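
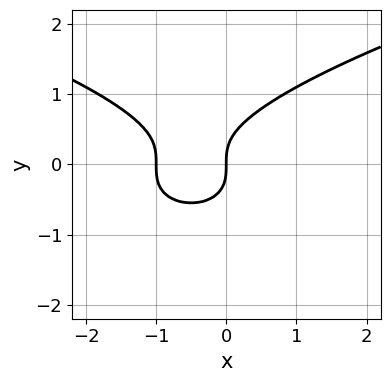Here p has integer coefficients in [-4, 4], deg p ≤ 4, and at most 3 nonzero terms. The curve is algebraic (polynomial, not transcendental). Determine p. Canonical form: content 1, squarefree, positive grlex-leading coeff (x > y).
3*y^3 - 2*x^2 - 2*x

Degree: a generic line meets the curve in up to 3 points, so deg p = 3.
Observable constraints: one y-axis crossing is at y = 0; among the integer gridlines, it crosses the x-axis at x ∈ {-1, 0}.
Putting this together gives p.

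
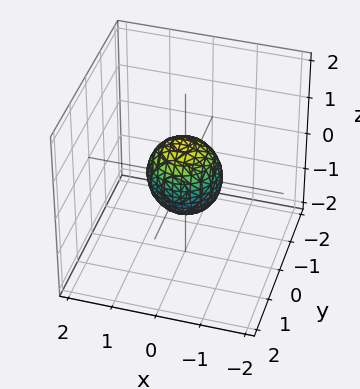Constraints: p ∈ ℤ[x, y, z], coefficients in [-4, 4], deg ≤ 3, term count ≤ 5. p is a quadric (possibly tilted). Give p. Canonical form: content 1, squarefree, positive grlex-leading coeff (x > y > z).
3*x^2 + 3*y^2 - y*z + 2*z^2 - 2

(a) deg p = 2. The shape is more complex than any degree-1 surface.
(b) Against the integer gridlines: among the integer gridlines, it crosses the z-axis at z ∈ {-1, 1}.
(c) These observations pin down the coefficients.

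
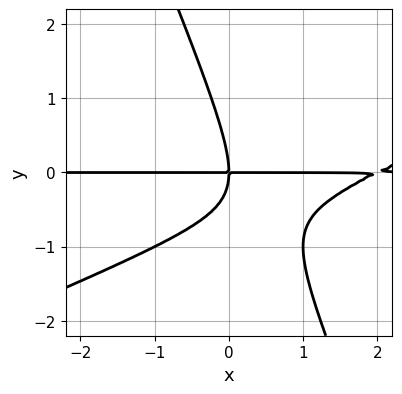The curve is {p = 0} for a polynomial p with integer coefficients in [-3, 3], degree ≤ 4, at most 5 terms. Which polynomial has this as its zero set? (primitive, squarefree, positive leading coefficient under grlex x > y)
First, degree: a generic line meets the curve in up to 3 points, so deg p = 3.
Then, from the axis intercepts and sections: one y-axis crossing is at y = 0; the visible x-axis segment lies entirely on the curve.
Finally, the integer polynomial consistent with all of this is the stated p.

x^2*y - 2*x*y^2 - y^3 - 2*x*y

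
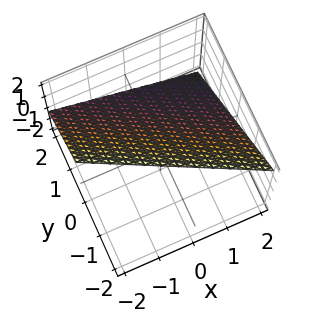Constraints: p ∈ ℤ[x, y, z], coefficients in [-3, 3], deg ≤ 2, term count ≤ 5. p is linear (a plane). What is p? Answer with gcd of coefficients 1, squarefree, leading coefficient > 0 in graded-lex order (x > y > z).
The degree is 1 — the surface is flat (a plane).
From the visible intercepts: it meets the x-axis at x = 2 (among the integer gridlines); it crosses the y-axis at the gridline y = 1; it crosses the z-axis at the gridline z = 1.
Matching integer coefficients to the picture gives p.

x + 2*y + 2*z - 2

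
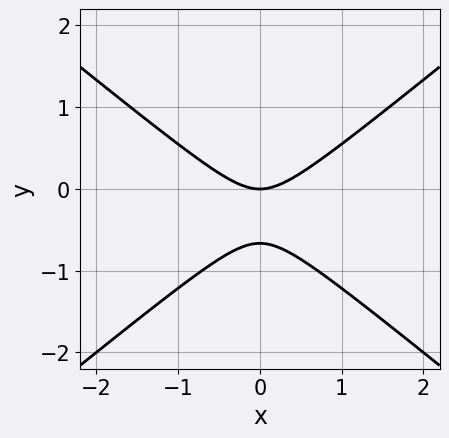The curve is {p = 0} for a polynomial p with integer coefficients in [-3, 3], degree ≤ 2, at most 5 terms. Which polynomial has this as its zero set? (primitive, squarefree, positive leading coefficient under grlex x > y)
(a) The degree is 2 — a generic line meets the curve in up to 2 points.
(b) Symmetries: the x ↦ −x reflection is a symmetry, so x appears only in even powers.
(c) Reading off the gridlines: one x-axis crossing is at x = 0; it meets the y-axis at y = 0 (among the integer gridlines).
(d) The integer polynomial consistent with all of this is the stated p.

2*x^2 - 3*y^2 - 2*y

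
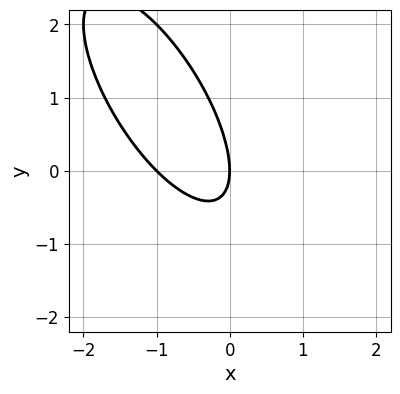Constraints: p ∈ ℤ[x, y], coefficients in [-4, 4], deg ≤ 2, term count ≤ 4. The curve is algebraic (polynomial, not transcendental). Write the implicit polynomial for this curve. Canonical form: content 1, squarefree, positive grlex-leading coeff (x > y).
First, the degree is 2 — the shape is more complex than any degree-1 curve.
Then, observable constraints: one y-axis crossing is at y = 0; the x-axis gridline crossings are at x ∈ {-1, 0}.
Finally, assembling these constraints gives the stated polynomial.

2*x^2 + 2*x*y + y^2 + 2*x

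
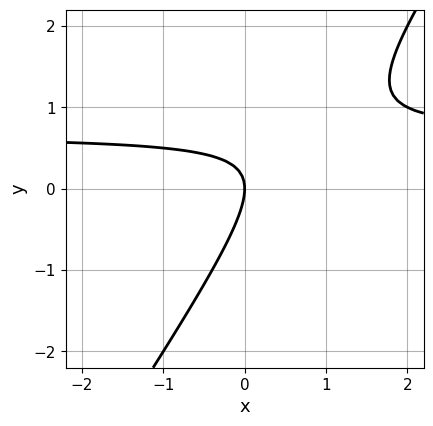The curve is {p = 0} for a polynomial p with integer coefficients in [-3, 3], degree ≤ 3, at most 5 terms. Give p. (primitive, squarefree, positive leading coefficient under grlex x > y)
Degree: no degree-1 curve has this shape, so deg p = 2.
Reading off the gridlines: it crosses the y-axis at the gridline y = 0; it meets the x-axis at x = 0 (among the integer gridlines).
These observations pin down the coefficients.

3*x*y - 2*y^2 - 2*x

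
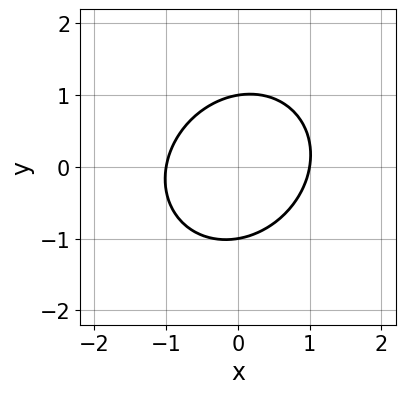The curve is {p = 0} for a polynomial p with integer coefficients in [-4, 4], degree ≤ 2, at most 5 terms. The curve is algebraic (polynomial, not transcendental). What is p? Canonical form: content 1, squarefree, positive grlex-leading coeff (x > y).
3*x^2 - x*y + 3*y^2 - 3

(a) The degree is 2 — no degree-1 curve has this shape.
(b) Reading off the gridlines: among the integer gridlines, it crosses the y-axis at y ∈ {-1, 1}; among the integer gridlines, it crosses the x-axis at x ∈ {-1, 1}.
(c) Matching integer coefficients to the picture gives p.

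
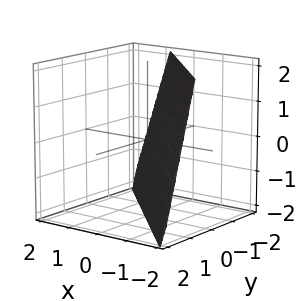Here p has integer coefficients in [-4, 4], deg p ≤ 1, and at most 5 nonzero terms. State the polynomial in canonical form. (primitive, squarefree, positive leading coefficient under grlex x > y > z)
3*x + 3*y + z + 2

1. The degree is 1 — every cross-section is a straight line — this is a plane.
2. From the axis intercepts and sections: it crosses the z-axis at the gridline z = -2.
3. Fitting integer coefficients to these (and the overall shape) gives p.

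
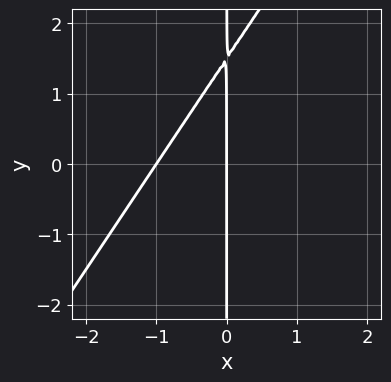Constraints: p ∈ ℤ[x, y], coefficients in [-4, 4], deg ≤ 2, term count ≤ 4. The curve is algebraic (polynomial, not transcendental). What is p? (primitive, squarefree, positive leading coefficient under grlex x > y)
3*x^2 - 2*x*y + 3*x

1. deg p = 2. No degree-1 curve has this shape.
2. Against the integer gridlines: among the integer gridlines, it crosses the x-axis at x ∈ {-1, 0}; every point of the y-axis in the box is on the curve.
3. Solving for integer coefficients yields p as stated.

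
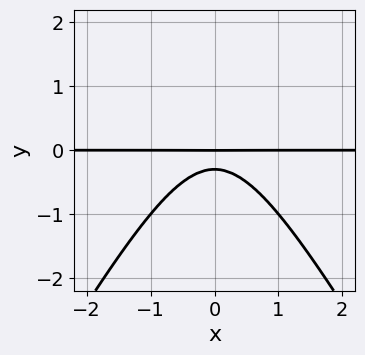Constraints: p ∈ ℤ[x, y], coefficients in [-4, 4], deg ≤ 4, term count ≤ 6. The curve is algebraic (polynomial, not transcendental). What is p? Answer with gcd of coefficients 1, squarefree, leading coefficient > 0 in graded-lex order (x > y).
3*x^2*y - y^3 + 3*y^2 + y

1. deg p = 3. A generic line meets the curve in up to 3 points.
2. Symmetries: mirror symmetry x ↦ −x ⇒ only even powers of x.
3. From the visible intercepts: it crosses the y-axis at the gridline y = 0; every point of the x-axis in the box is on the curve.
4. Together with the visible shape, these determine p as stated.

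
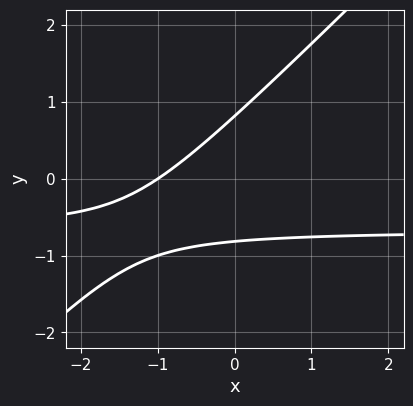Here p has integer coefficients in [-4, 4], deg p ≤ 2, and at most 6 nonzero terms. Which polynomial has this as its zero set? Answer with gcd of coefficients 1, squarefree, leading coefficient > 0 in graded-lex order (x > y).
(a) The degree is 2 — no degree-1 curve has this shape.
(b) Reading off the gridlines: one x-axis crossing is at x = -1.
(c) Assembling these constraints gives the stated polynomial.

3*x*y - 3*y^2 + 2*x + 2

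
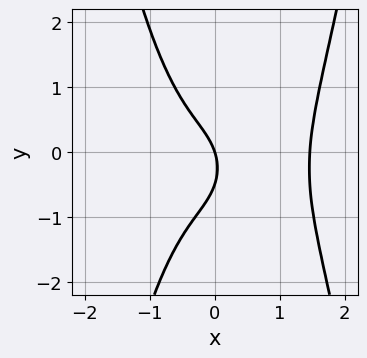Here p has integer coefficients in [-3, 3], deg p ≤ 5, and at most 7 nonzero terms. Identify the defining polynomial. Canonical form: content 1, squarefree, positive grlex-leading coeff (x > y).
The degree is 4 — a generic line meets the curve in up to 4 points.
Checking where it meets the axes: it meets the x-axis at x = 0 (among the integer gridlines); it crosses the y-axis at the gridline y = 0.
Assembling these constraints gives the stated polynomial.

3*x^4 - 3*x^3 - 2*y^2 - 3*x - y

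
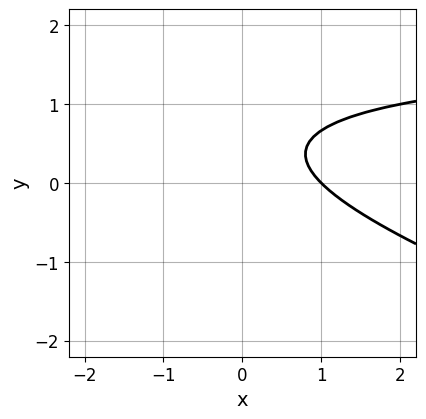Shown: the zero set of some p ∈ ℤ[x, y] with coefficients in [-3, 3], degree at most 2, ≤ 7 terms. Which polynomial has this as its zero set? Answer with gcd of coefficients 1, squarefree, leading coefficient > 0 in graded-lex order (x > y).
1. deg p = 2. No degree-1 curve has this shape.
2. Checking where it meets the axes: the curve avoids every integer y-axis point in the box; one x-axis crossing is at x = 1.
3. Putting this together gives p.

x*y + 3*y^2 - 2*x - 3*y + 2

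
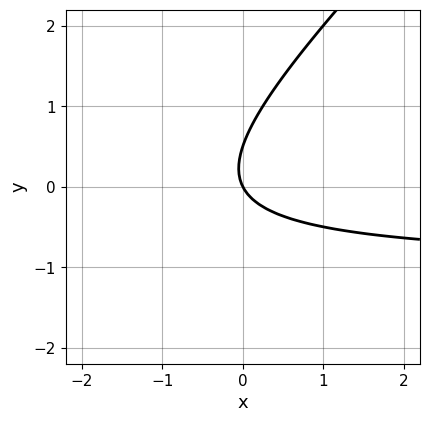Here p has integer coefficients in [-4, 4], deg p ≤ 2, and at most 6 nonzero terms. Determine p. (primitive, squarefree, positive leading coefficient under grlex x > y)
Degree: the shape is more complex than any degree-1 curve, so deg p = 2.
Checking where it meets the axes: one y-axis crossing is at y = 0; it crosses the x-axis at the gridline x = 0.
These observations pin down the coefficients.

2*x*y - 2*y^2 + 2*x + y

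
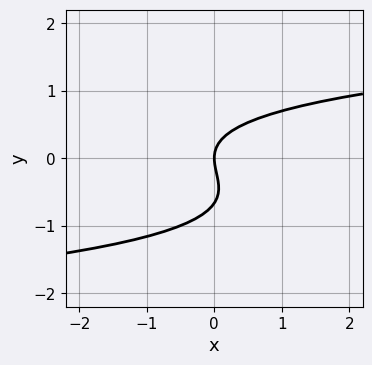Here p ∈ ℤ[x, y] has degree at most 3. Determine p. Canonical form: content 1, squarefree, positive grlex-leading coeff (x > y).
Degree: the shape is more complex than any degree-2 curve, so deg p = 3.
Against the integer gridlines: it meets the y-axis at y = 0 (among the integer gridlines); one x-axis crossing is at x = 0.
Assembling these constraints gives the stated polynomial.

3*y^3 + 2*y^2 - 2*x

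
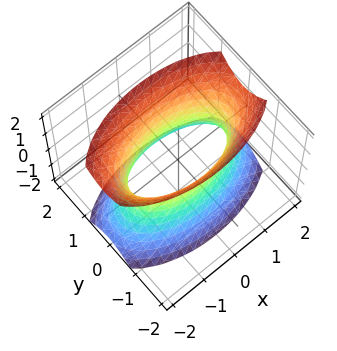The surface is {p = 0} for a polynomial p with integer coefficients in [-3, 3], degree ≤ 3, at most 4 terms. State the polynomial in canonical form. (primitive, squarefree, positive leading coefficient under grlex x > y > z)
x^2 + 3*y^2 - z^2 - 2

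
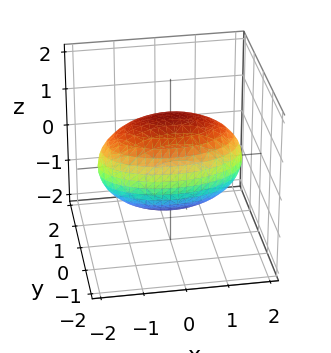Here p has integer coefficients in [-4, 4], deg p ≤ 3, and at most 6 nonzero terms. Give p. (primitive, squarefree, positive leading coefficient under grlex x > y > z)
First, degree: a closed, bounded, convex surface; a quadric, so deg p = 2.
Then, symmetries: it's symmetric under x → −x, forcing even powers of x; mirror symmetry z ↦ −z ⇒ only even powers of z; mirror symmetry y ↦ −y ⇒ only even powers of y.
Next, from the axis intercepts and sections: the y-axis gridline crossings are at y ∈ {-1, 1}.
Finally, fitting integer coefficients to these (and the overall shape) gives p.

x^2 + 3*y^2 + 2*z^2 - 3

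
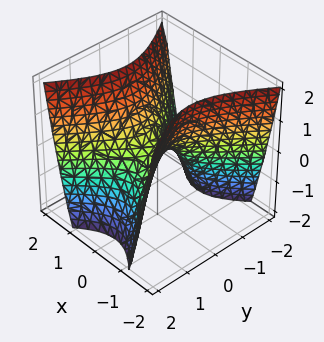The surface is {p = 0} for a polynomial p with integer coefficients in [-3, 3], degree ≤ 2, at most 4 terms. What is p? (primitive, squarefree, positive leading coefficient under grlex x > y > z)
3*x^2 - 2*y^2 - 2*z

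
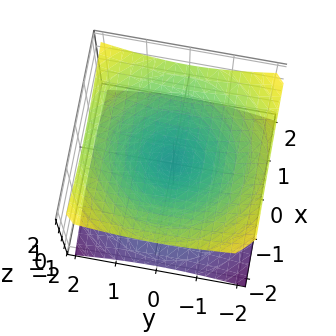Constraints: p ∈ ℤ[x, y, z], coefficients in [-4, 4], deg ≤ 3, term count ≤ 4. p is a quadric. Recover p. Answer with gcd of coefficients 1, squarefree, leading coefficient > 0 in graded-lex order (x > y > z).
x^2 + y^2 - 2*z^2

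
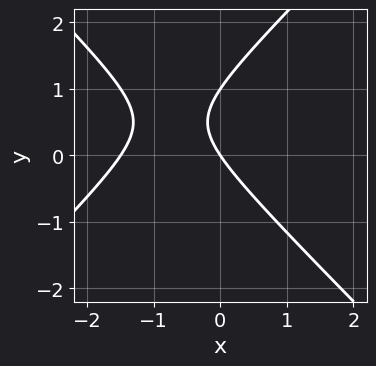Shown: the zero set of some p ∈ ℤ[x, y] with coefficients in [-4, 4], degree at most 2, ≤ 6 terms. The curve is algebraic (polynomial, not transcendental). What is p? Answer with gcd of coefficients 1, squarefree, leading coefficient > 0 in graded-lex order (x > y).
2*x^2 - 2*y^2 + 3*x + 2*y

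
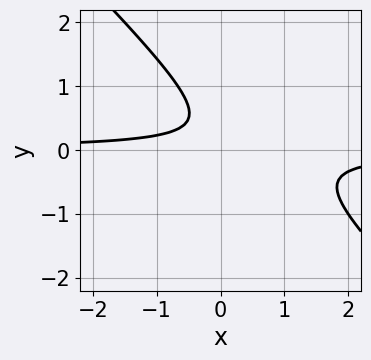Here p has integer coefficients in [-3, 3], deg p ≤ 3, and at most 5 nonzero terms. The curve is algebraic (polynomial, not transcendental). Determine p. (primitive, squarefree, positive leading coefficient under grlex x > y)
1. The degree is 2 — no degree-1 curve has this shape.
2. From the axis intercepts and sections: no y-intercept at any integer in the box; no x-intercept at any integer in the box.
3. Together with the visible shape, these determine p as stated.

3*x*y + 3*y^2 - 2*y + 1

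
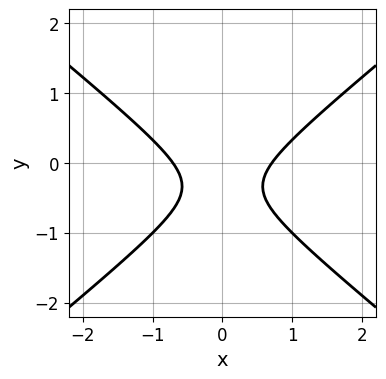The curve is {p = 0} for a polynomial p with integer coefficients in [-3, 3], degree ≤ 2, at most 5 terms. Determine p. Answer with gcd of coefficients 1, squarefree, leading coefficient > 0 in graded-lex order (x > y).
(a) deg p = 2. The shape is more complex than any degree-1 curve.
(b) Symmetries: it's symmetric under x → −x, forcing even powers of x.
(c) Against the integer gridlines: no y-intercept at any integer in the box.
(d) Fitting integer coefficients to these (and the overall shape) gives p.

2*x^2 - 3*y^2 - 2*y - 1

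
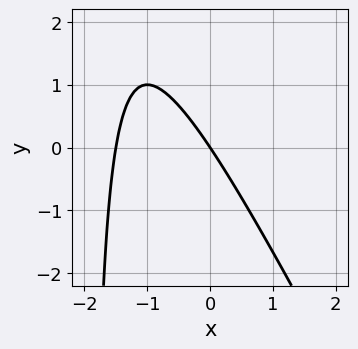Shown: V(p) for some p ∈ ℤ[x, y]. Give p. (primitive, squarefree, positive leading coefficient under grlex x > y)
2*x^2 + x*y + 3*x + 2*y

1. Degree: a generic line meets the curve in up to 2 points, so deg p = 2.
2. From the axis intercepts and sections: one y-axis crossing is at y = 0; it crosses the x-axis at the gridline x = 0.
3. Fitting integer coefficients to these (and the overall shape) gives p.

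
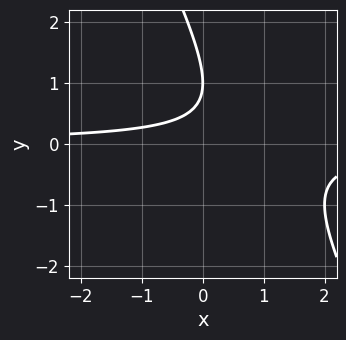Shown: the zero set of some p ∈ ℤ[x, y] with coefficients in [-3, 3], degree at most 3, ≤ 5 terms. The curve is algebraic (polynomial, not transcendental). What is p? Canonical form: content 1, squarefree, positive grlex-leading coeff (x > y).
2*x*y + y^2 - 2*y + 1

First, deg p = 2. A generic line meets the curve in up to 2 points.
Then, observable constraints: the curve avoids every integer x-axis point in the box; it meets the y-axis at y = 1 (among the integer gridlines).
Finally, assembling these constraints gives the stated polynomial.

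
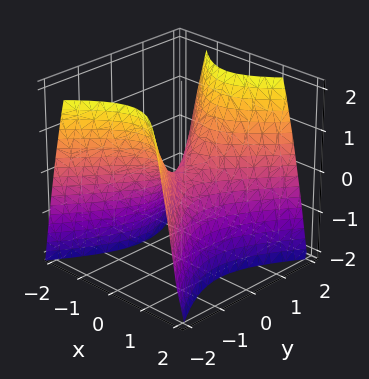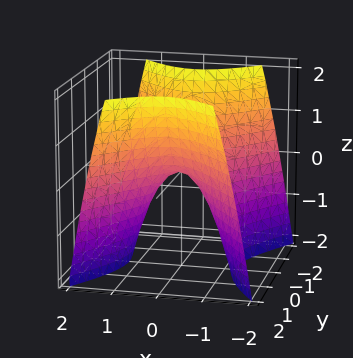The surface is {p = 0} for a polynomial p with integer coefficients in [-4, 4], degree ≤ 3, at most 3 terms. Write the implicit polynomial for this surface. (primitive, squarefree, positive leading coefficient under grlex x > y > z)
(a) Degree: a hyperbolic paraboloid; a quadric, so deg p = 2.
(b) Symmetries: it's symmetric under x → −x, forcing even powers of x; mirror symmetry y ↦ −y ⇒ only even powers of y.
(c) From the visible intercepts: it meets the y-axis at y = 0 (among the integer gridlines); one x-axis crossing is at x = 0; one z-axis crossing is at z = 0.
(d) Together with the visible shape, these determine p as stated.

3*x^2 - 2*y^2 + 2*z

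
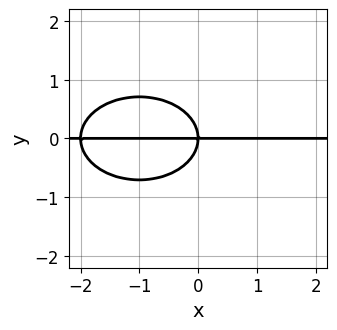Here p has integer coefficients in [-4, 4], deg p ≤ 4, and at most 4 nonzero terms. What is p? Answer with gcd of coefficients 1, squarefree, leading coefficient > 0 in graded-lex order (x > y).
x^2*y + 2*y^3 + 2*x*y

The degree is 3 — the shape is more complex than any degree-2 curve.
From the visible intercepts: it meets the y-axis at y = 0 (among the integer gridlines); every point of the x-axis in the box is on the curve.
These observations pin down the coefficients.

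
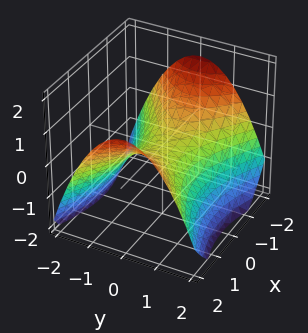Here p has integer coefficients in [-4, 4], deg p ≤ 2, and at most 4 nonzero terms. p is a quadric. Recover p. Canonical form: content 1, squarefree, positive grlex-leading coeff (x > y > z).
x^2 - 2*y^2 - 3*z

1. The degree is 2 — a saddle surface; a quadric.
2. Symmetries: it's symmetric under y → −y, forcing even powers of y; mirror symmetry x ↦ −x ⇒ only even powers of x.
3. From the axis intercepts and sections: one x-axis crossing is at x = 0; one z-axis crossing is at z = 0.
4. These observations pin down the coefficients.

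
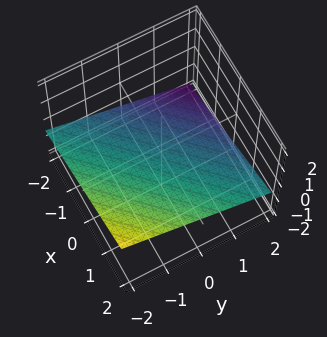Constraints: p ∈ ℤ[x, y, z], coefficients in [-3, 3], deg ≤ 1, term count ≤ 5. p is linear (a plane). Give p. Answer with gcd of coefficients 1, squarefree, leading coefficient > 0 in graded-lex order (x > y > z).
x - y - 3*z - 2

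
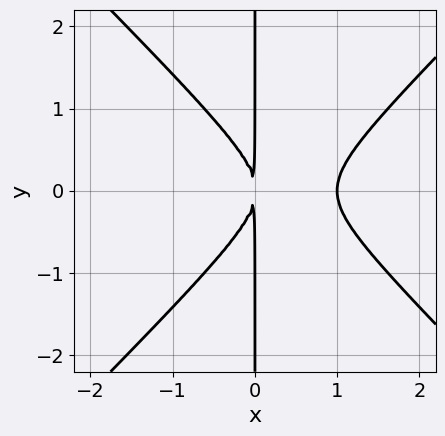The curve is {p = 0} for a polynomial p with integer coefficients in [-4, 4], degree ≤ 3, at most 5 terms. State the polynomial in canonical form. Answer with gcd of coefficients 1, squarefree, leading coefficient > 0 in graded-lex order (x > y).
x^3 - x*y^2 - x^2

Degree: a generic line meets the curve in up to 3 points, so deg p = 3.
Symmetries: the y ↦ −y reflection is a symmetry, so y appears only in even powers.
From the visible intercepts: one x-axis crossing is at x = 1; every point of the y-axis in the box is on the curve.
Fitting integer coefficients to these (and the overall shape) gives p.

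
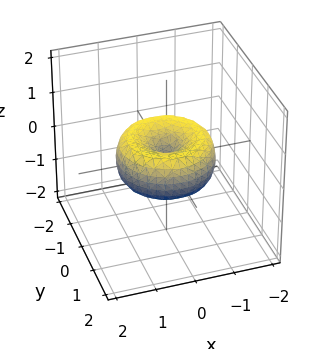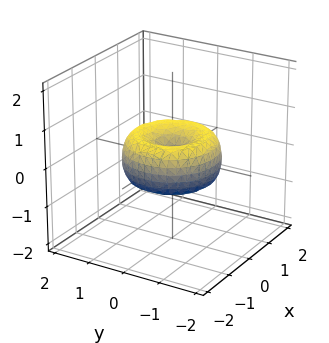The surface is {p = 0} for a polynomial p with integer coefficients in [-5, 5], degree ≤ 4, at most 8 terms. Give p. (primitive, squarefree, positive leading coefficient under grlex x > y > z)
2*x^4 + 4*x^2*y^2 + 2*y^4 - 3*x^2 - 3*y^2 + 3*z^2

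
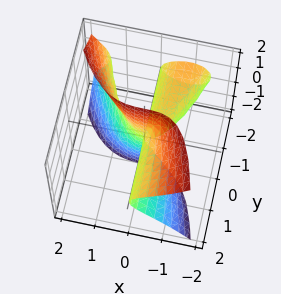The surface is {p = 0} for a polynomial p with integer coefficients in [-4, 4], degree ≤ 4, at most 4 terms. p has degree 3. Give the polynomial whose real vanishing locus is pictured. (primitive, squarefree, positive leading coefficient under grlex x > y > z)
First, there are 2 components.
Next, deg p = 3.
Then, checking where it meets the axes: the visible y-axis segment lies entirely on the surface; one x-axis crossing is at x = 0; the visible z-axis segment lies entirely on the surface.
Finally, solving for integer coefficients yields p as stated.

x^3 + y*z^2 + x*y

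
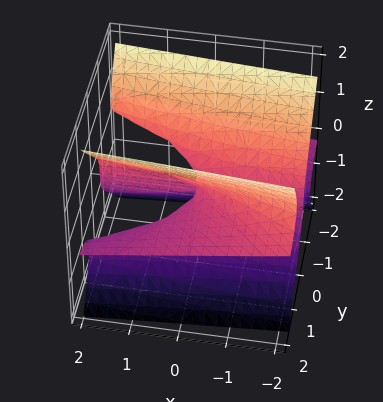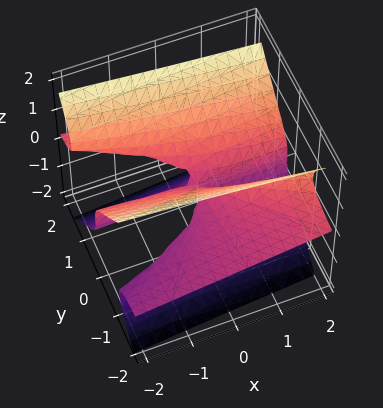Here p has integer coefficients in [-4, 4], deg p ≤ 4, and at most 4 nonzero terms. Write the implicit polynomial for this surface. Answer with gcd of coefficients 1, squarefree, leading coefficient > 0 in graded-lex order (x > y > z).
The degree is 3 — the shape is more complex than any degree-2 surface.
Reading off the gridlines: the visible y-axis segment lies entirely on the surface; the visible x-axis segment lies entirely on the surface; it meets the z-axis at z = 0 (among the integer gridlines).
Together with the visible shape, these determine p as stated.

3*y^2*z - 2*z^3 + x*y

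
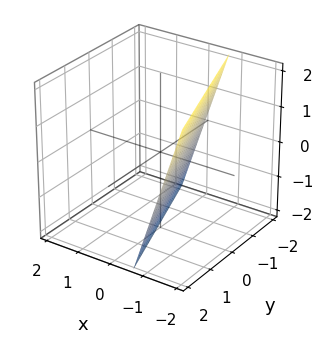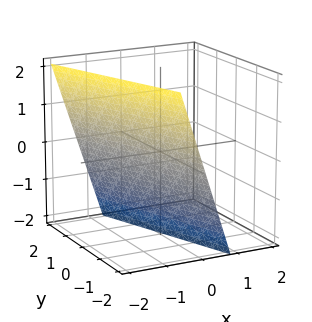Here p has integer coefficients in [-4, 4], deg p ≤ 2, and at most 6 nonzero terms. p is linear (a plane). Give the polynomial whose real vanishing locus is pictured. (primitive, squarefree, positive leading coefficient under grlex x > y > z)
(a) Degree: the surface is flat (a plane), so deg p = 1.
(b) Checking where it meets the axes: it crosses the y-axis at the gridline y = -2; it crosses the z-axis at the gridline z = -2.
(c) Assembling these constraints gives the stated polynomial.

3*x + y + z + 2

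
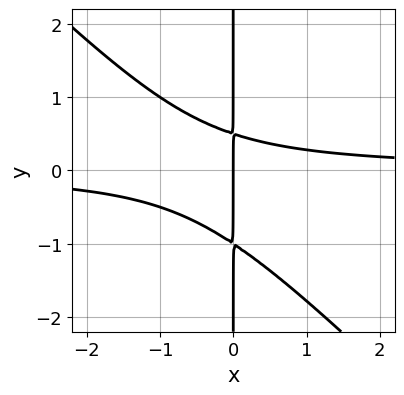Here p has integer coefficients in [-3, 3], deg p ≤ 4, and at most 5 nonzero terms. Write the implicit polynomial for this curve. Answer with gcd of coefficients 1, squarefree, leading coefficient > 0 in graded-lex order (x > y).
2*x^2*y + 2*x*y^2 + x*y - x

First, degree: no degree-2 curve has this shape, so deg p = 3.
Next, against the integer gridlines: the visible y-axis segment lies entirely on the curve; one x-axis crossing is at x = 0.
Finally, putting this together gives p.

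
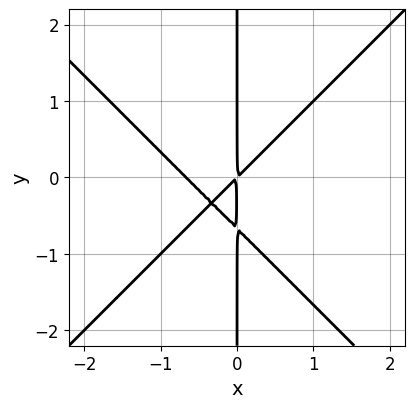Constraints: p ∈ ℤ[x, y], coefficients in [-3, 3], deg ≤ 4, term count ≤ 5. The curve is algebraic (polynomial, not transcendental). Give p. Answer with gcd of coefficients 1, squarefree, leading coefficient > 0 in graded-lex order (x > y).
First, the degree is 3 — the shape is more complex than any degree-2 curve.
Next, from the axis intercepts and sections: the visible y-axis segment lies entirely on the curve.
Finally, solving for integer coefficients yields p as stated.

3*x^3 - 3*x*y^2 + 2*x^2 - 2*x*y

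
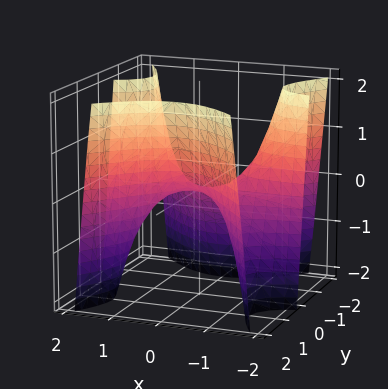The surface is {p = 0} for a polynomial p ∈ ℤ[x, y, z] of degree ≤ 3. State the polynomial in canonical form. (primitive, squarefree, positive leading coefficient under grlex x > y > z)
3*x^2*y - 2*y^3 + 2*z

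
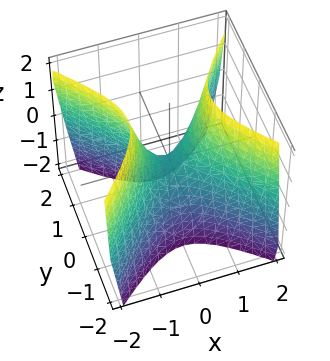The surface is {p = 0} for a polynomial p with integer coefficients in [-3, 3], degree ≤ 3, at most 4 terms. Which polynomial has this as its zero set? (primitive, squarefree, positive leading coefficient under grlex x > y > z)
2*x^2 - 2*y^2 - z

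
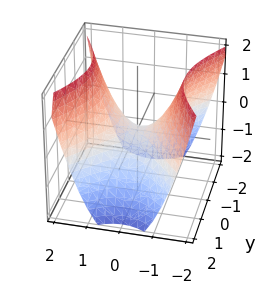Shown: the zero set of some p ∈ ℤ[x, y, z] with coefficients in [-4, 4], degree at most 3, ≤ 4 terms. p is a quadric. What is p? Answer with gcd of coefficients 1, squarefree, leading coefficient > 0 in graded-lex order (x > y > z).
(a) deg p = 2. A hyperbolic paraboloid; a quadric.
(b) Symmetries: mirror symmetry x ↦ −x ⇒ only even powers of x; it's symmetric under y → −y, forcing even powers of y.
(c) Checking where it meets the axes: one x-axis crossing is at x = 0; it meets the y-axis at y = 0 (among the integer gridlines); one z-axis crossing is at z = 0.
(d) The integer polynomial consistent with all of this is the stated p.

3*x^2 - 2*y^2 - 3*z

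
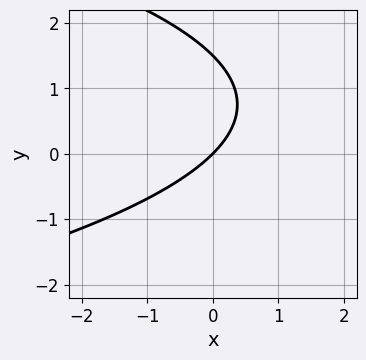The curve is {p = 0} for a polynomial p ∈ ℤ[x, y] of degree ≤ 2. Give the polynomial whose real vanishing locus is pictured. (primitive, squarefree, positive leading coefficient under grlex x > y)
2*y^2 + 3*x - 3*y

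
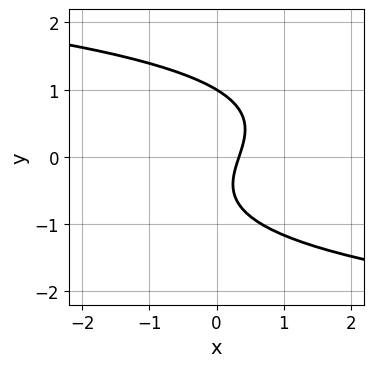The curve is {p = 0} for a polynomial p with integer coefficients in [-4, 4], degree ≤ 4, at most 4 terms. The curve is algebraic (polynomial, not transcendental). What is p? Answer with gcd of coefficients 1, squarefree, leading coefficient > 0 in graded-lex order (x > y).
deg p = 3.
Checking where it meets the axes: one y-axis crossing is at y = 1.
Putting this together gives p.

2*y^3 + 3*x - y - 1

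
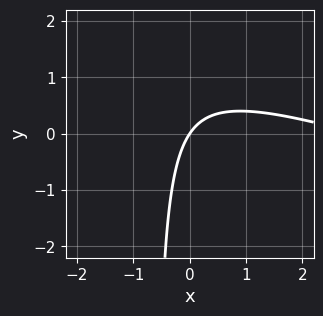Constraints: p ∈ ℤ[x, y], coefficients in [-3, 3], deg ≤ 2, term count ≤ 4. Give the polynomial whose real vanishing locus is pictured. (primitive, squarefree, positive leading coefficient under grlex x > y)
First, deg p = 2. A generic line meets the curve in up to 2 points.
Then, observable constraints: one y-axis crossing is at y = 0; it crosses the x-axis at the gridline x = 0.
Finally, together with the visible shape, these determine p as stated.

x^2 + 3*x*y - 3*x + 2*y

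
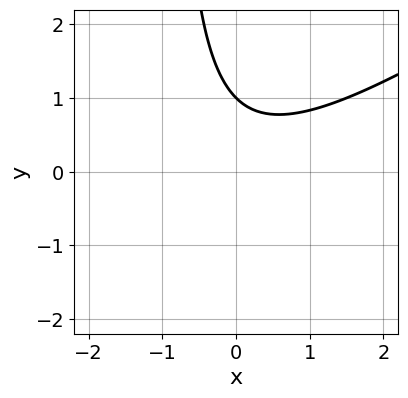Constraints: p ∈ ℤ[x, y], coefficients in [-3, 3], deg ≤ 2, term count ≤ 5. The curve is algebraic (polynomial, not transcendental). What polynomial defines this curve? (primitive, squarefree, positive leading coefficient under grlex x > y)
2*x^2 - 3*x*y - 3*y + 3

First, deg p = 2.
Then, against the integer gridlines: one y-axis crossing is at y = 1; the curve avoids every integer x-axis point in the box.
Finally, matching integer coefficients to the picture gives p.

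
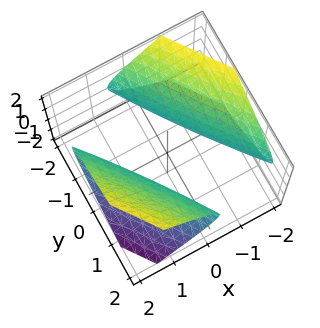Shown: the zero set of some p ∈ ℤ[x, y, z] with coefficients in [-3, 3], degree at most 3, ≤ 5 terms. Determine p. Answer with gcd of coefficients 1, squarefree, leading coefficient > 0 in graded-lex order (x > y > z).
2*x^2 + 3*x*y + y^2 - 3*z^2 - 2

First, there are 2 components.
Next, deg p = 2.
Next, from the visible intercepts: the x-axis gridline crossings are at x ∈ {-1, 1}; it misses every integer gridline on the z-axis.
Finally, matching integer coefficients to the picture gives p.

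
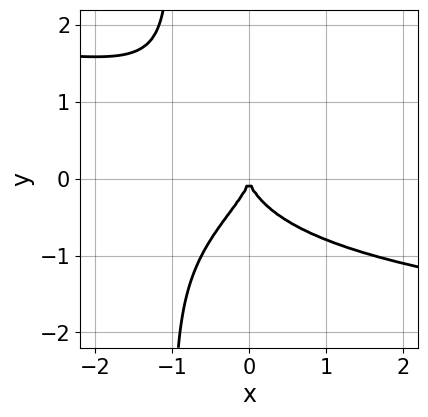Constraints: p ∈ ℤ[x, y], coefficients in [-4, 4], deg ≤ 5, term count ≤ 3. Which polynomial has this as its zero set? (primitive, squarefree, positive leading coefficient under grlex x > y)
x*y^3 + y^3 + x^2

(a) deg p = 4. The shape is more complex than any degree-3 curve.
(b) Observable constraints: it meets the x-axis at x = 0 (among the integer gridlines); one y-axis crossing is at y = 0.
(c) Solving for integer coefficients yields p as stated.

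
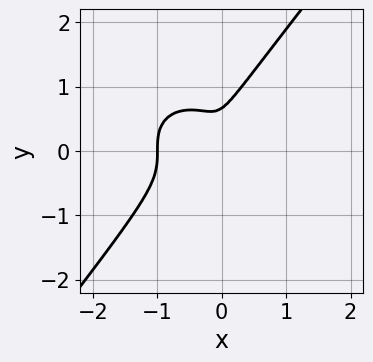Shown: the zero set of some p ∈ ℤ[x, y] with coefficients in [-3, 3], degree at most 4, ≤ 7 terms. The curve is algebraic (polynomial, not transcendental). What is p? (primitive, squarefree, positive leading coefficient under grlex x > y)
3*x^3 + 2*x*y^2 - 3*y^3 + 3*x^2 + 2*y^2

First, deg p = 3. A generic line meets the curve in up to 3 points.
Then, against the integer gridlines: it crosses the x-axis at the gridline x = -1.
Finally, matching integer coefficients to the picture gives p.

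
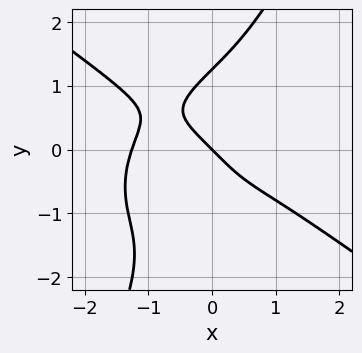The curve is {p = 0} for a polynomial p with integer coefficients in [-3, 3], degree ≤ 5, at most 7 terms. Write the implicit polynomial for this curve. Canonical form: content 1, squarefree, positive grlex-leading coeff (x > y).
First, degree: the shape is more complex than any degree-3 curve, so deg p = 4.
Then, against the integer gridlines: it meets the y-axis at y = 0 (among the integer gridlines); it crosses the x-axis at the gridline x = 0.
Finally, fitting integer coefficients to these (and the overall shape) gives p.

x^4 + 2*x*y^3 - y^4 + 2*x + 2*y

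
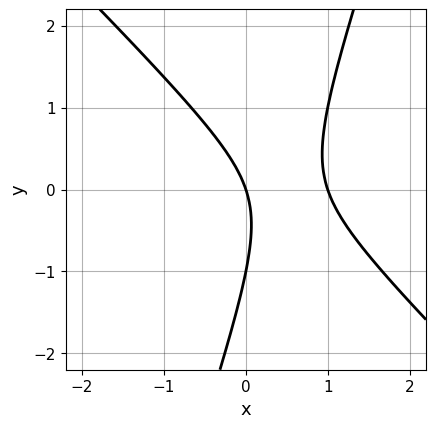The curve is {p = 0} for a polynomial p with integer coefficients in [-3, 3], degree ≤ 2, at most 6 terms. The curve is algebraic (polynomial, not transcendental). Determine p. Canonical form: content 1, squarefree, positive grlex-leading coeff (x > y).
1. deg p = 2.
2. From the axis intercepts and sections: among the integer gridlines, it crosses the x-axis at x ∈ {0, 1}; the y-axis gridline crossings are at y ∈ {-1, 0}.
3. Together with the visible shape, these determine p as stated.

3*x^2 + 2*x*y - y^2 - 3*x - y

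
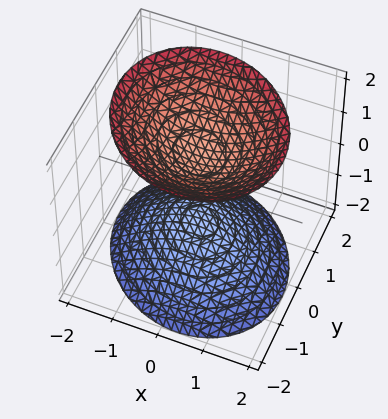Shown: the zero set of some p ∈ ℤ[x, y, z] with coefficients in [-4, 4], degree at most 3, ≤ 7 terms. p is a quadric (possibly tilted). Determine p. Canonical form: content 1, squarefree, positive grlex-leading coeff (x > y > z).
There are 2 components.
deg p = 2.
Checking where it meets the axes: the surface avoids every integer y-axis point in the box; no x-intercept at any integer in the box; among the integer gridlines, it crosses the z-axis at z ∈ {-1, 1}.
These observations pin down the coefficients.

3*x^2 + x*y + 3*y^2 - 3*z^2 + 3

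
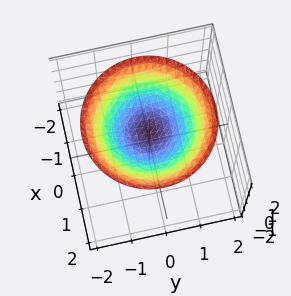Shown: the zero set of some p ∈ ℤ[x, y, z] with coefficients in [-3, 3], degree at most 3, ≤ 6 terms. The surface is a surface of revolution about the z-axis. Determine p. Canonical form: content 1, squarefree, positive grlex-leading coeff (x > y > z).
First, deg p = 2. A generic line meets the surface in up to 2 points.
Then, symmetries: every cross-section ⟂ z is a circle, so x, y appear only via x² + y².
Then, from the axis intercepts and sections: a circular section at z = 2 has radius between 1 and 2; no y-intercept at any integer in the box; no x-intercept at any integer in the box.
Finally, these observations pin down the coefficients. Check: (0, 0, 1) on the z-axis lies on the surface, and p(0, 0, 1) = 0. ✓

x^2 + y^2 - 3*z + 3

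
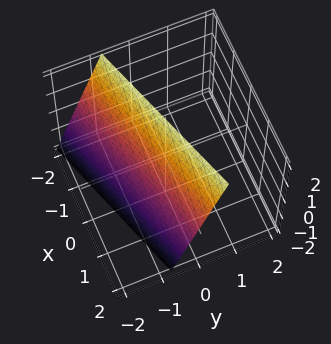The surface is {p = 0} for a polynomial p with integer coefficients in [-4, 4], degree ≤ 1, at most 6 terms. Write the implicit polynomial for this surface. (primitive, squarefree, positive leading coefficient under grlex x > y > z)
x - 3*y + z - 2

1. The degree is 1 — the surface is flat (a plane).
2. Against the integer gridlines: it crosses the x-axis at the gridline x = 2; one z-axis crossing is at z = 2.
3. Solving for integer coefficients yields p as stated.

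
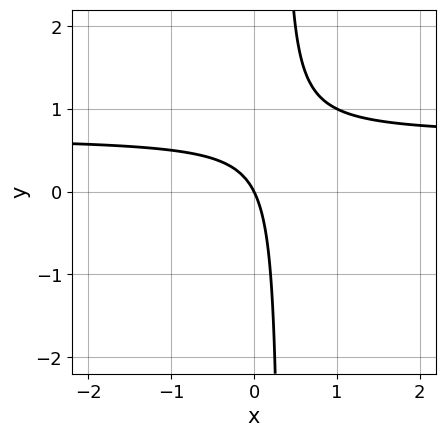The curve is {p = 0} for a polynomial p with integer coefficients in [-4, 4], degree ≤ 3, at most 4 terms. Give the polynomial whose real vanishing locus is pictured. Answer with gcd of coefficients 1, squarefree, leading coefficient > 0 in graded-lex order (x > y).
3*x*y - 2*x - y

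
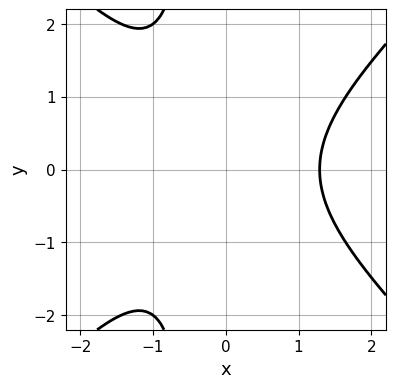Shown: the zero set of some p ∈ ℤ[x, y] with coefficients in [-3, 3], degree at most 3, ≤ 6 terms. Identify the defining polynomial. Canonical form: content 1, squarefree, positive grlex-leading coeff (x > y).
2*x^3 - 2*x*y^2 - y^2 - x - 3

Degree: a generic line meets the curve in up to 3 points, so deg p = 3.
Symmetries: it's symmetric under y → −y, forcing even powers of y.
Reading off the gridlines: no y-intercept at any integer in the box.
Assembling these constraints gives the stated polynomial.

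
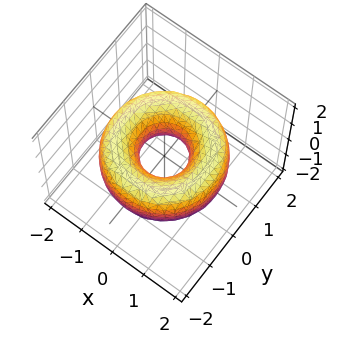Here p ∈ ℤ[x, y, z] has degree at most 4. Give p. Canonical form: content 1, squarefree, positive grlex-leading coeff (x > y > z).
x^4 + 2*x^2*y^2 + y^4 - 3*x^2 - 3*y^2 + 2*z^2 + 1

First, the degree is 4 — no degree-3 surface has this shape.
Next, symmetries: the surface is invariant under rotation about z: p = q(x² + y², z).
Next, from the axis intercepts and sections: a circular section at z = 0 has radius between 0 and 1; no z-intercept at any integer in the box.
Finally, these observations pin down the coefficients.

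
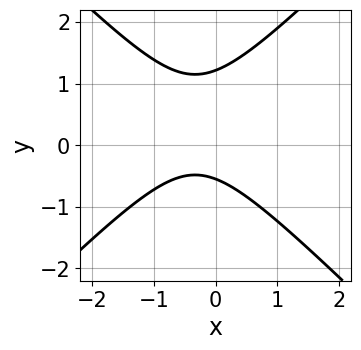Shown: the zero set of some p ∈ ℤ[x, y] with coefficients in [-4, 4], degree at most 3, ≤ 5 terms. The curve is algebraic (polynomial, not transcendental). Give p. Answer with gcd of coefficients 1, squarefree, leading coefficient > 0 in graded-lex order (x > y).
3*x^2 - 3*y^2 + 2*x + 2*y + 2

(a) Degree: a generic line meets the curve in up to 2 points, so deg p = 2.
(b) Observable constraints: no x-intercept at any integer in the box.
(c) Putting this together gives p.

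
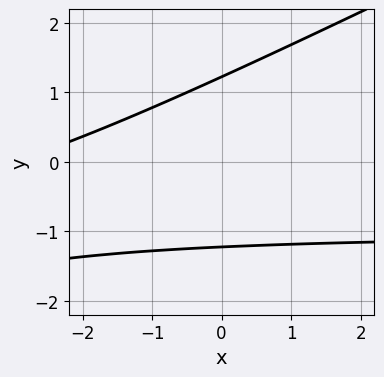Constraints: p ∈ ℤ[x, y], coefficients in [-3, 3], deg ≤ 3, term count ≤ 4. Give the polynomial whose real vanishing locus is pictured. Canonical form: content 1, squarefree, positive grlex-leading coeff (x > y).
deg p = 2. A generic line meets the curve in up to 2 points.
Checking where it meets the axes: no x-intercept at any integer in the box.
Assembling these constraints gives the stated polynomial.

x*y - 2*y^2 + x + 3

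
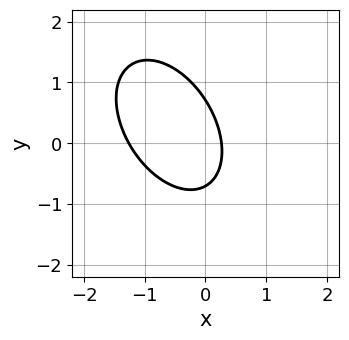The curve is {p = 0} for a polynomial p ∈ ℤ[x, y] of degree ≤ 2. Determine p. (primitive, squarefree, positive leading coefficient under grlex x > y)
3*x^2 + 2*x*y + 2*y^2 + 3*x - 1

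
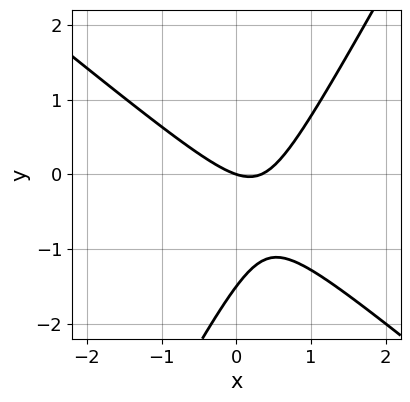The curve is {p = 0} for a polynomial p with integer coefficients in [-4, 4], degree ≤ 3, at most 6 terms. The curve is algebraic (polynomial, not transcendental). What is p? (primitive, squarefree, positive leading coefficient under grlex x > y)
3*x^2 + 2*x*y - 2*y^2 - x - 3*y

First, deg p = 2.
Next, against the integer gridlines: it crosses the y-axis at the gridline y = 0; it crosses the x-axis at the gridline x = 0.
Finally, putting this together gives p.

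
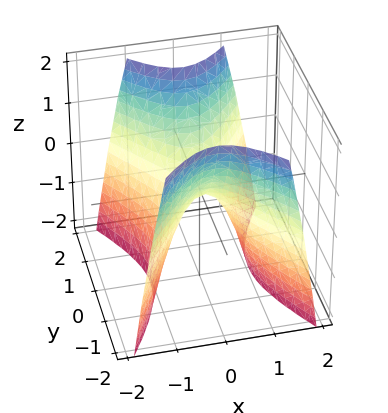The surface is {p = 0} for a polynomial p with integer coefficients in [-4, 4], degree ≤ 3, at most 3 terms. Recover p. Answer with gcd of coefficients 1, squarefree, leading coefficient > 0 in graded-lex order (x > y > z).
1. Degree: a saddle surface; a quadric, so deg p = 2.
2. Symmetries: it's symmetric under x → −x, forcing even powers of x; it's symmetric under y → −y, forcing even powers of y.
3. From the visible intercepts: one y-axis crossing is at y = 0; it crosses the x-axis at the gridline x = 0; it crosses the z-axis at the gridline z = 0.
4. Assembling these constraints gives the stated polynomial.

2*x^2 - y^2 + z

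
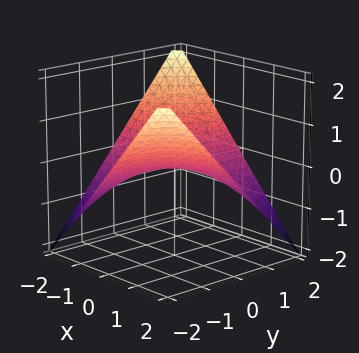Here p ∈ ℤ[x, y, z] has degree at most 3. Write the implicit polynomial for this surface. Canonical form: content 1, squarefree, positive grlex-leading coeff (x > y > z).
x*y + 2*z

1. deg p = 2. A hyperbolic paraboloid; a quadric.
2. Against the integer gridlines: the visible x-axis segment lies entirely on the surface; it meets the z-axis at z = 0 (among the integer gridlines).
3. Putting this together gives p. Check: (0, -1, 0) on the y-axis lies on the surface, and p(0, -1, 0) = 0. ✓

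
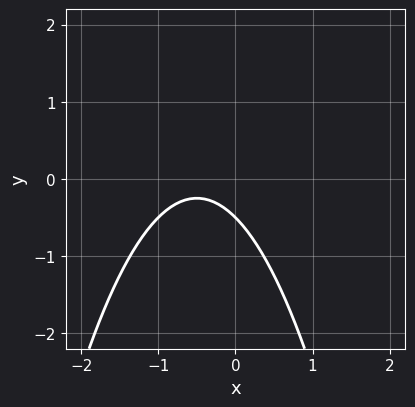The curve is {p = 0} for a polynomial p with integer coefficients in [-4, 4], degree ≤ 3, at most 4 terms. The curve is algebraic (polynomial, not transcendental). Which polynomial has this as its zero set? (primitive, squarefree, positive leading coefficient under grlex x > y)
2*x^2 + 2*x + 2*y + 1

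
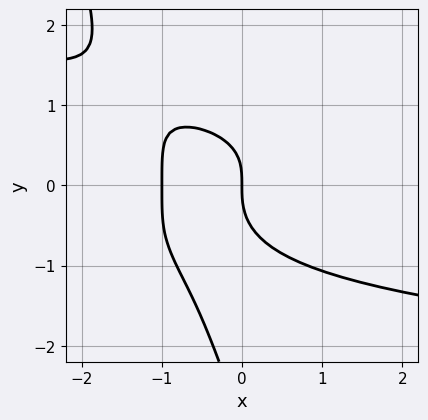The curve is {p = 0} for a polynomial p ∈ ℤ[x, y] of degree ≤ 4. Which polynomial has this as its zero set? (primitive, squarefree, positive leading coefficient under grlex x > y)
1. Degree: the shape is more complex than any degree-3 curve, so deg p = 4.
2. From the axis intercepts and sections: among the integer gridlines, it crosses the x-axis at x ∈ {-1, 0}; it meets the y-axis at y = 0 (among the integer gridlines).
3. Together with the visible shape, these determine p as stated.

3*x*y^3 + y^4 + 3*y^3 + 3*x^2 + 3*x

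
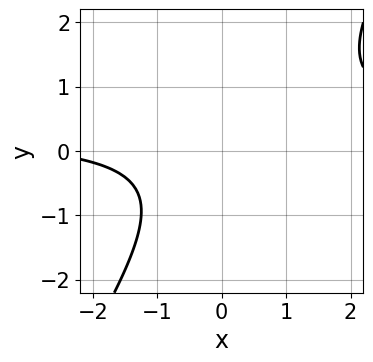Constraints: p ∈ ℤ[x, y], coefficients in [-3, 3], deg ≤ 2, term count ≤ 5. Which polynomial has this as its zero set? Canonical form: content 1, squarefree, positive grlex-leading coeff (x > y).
1. deg p = 2. A generic line meets the curve in up to 2 points.
2. From the axis intercepts and sections: no x-intercept at any integer in the box; it misses every integer gridline on the y-axis.
3. The integer polynomial consistent with all of this is the stated p.

3*x*y - 2*y^2 - x - 3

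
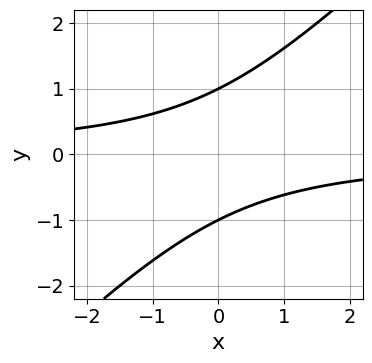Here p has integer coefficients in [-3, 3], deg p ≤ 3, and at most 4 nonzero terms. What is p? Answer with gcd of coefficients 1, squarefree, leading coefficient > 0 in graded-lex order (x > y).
x*y - y^2 + 1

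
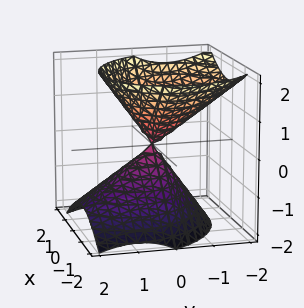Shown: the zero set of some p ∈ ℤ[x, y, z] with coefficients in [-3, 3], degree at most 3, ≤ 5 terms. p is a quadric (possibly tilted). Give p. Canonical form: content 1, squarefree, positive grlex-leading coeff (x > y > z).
3*x^2 + x*y + 3*y^2 + 2*y*z - 3*z^2

1. I count 2 distinct pieces. Treating them together as one polynomial.
2. Degree: the shape is more complex than any degree-1 surface, so deg p = 2.
3. From the axis intercepts and sections: one z-axis crossing is at z = 0; it crosses the y-axis at the gridline y = 0; it crosses the x-axis at the gridline x = 0.
4. The integer polynomial consistent with all of this is the stated p.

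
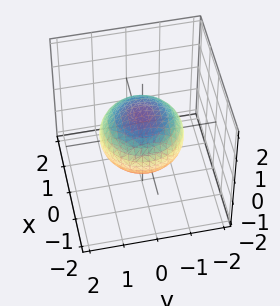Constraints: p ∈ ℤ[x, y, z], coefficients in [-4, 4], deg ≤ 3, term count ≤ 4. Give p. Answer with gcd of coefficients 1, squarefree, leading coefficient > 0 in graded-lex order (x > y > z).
2*x^2 + 2*y^2 + 3*z^2 - 3

(a) Degree: bounded and convex; a quadric, so deg p = 2.
(b) Symmetries: mirror symmetry z ↦ −z ⇒ only even powers of z; every cross-section ⟂ z is a circle, so x, y appear only via x² + y².
(c) Reading off the gridlines: the z-axis gridline crossings are at z ∈ {-1, 1}; a circular section at z = 0 has radius between 1 and 2.
(d) These observations pin down the coefficients.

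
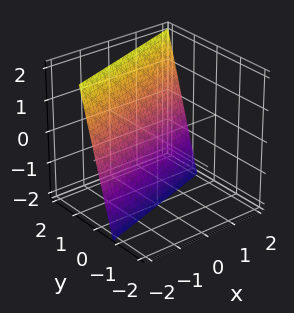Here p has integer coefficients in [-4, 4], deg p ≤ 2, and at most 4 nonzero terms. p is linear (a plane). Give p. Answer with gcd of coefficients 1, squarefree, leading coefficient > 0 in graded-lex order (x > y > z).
Degree: every cross-section is a straight line — this is a plane, so deg p = 1.
Against the integer gridlines: it crosses the x-axis at the gridline x = -2; it crosses the z-axis at the gridline z = -2.
Assembling these constraints gives the stated polynomial.

x - 3*y + z + 2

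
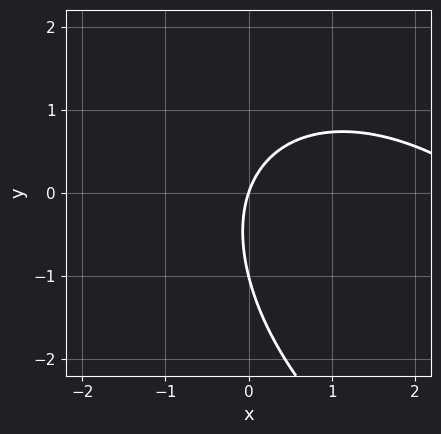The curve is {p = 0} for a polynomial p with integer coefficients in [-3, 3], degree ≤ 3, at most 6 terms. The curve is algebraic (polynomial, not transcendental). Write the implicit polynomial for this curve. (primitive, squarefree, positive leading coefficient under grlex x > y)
x^2 + x*y + y^2 - 3*x + y

deg p = 2. The shape is more complex than any degree-1 curve.
Checking where it meets the axes: among the integer gridlines, it crosses the y-axis at y ∈ {-1, 0}; one x-axis crossing is at x = 0.
Assembling these constraints gives the stated polynomial.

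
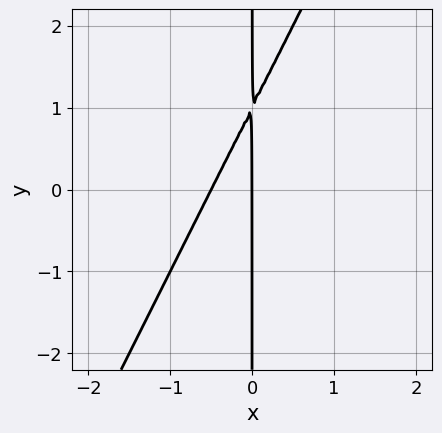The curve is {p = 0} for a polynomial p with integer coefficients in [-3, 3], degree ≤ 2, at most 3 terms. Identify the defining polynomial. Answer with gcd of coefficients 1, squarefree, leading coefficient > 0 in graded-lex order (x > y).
1. deg p = 2. A generic line meets the curve in up to 2 points.
2. Observable constraints: it meets the x-axis at x = 0 (among the integer gridlines); the visible y-axis segment lies entirely on the curve.
3. Assembling these constraints gives the stated polynomial.

2*x^2 - x*y + x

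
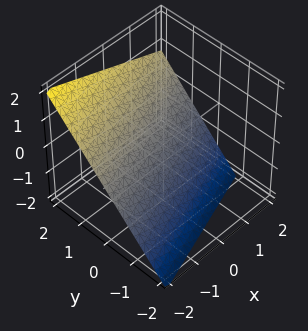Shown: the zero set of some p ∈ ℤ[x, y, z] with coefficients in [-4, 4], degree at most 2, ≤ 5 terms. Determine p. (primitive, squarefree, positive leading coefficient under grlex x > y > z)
x - 3*y + 3*z + 2

(a) The degree is 1 — the surface is flat (a plane).
(b) Checking where it meets the axes: it crosses the x-axis at the gridline x = -2.
(c) Putting this together gives p.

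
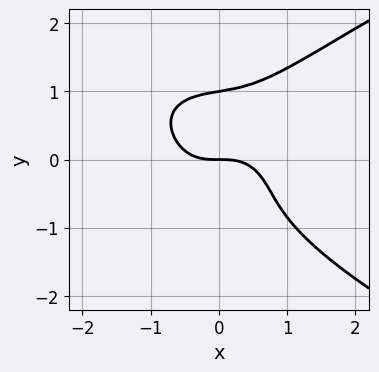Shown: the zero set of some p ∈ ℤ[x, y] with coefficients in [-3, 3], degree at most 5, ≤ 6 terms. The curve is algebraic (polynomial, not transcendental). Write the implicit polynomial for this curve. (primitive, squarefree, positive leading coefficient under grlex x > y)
2*y^4 - 2*x^3 - x*y^2 - 2*y

1. Degree: no degree-3 curve has this shape, so deg p = 4.
2. Reading off the gridlines: it crosses the x-axis at the gridline x = 0; among the integer gridlines, it crosses the y-axis at y ∈ {0, 1}.
3. These observations pin down the coefficients.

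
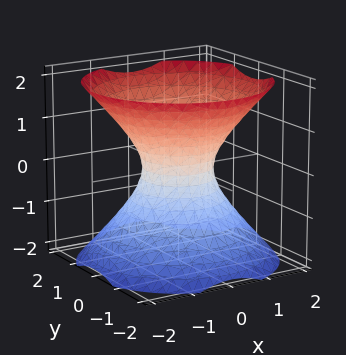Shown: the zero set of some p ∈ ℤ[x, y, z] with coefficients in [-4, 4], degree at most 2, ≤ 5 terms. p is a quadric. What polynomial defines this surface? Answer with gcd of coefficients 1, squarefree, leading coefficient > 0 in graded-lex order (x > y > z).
3*x^2 + 3*y^2 - 3*z^2 - 2

Degree: an hourglass — one-sheet hyperboloid; a quadric, so deg p = 2.
Symmetries: it's symmetric under z → −z, forcing even powers of z; the surface is invariant under rotation about z: p = q(x² + y², z).
Observable constraints: a circular section at z = 0 has radius between 0 and 1; it misses every integer gridline on the z-axis.
Assembling these constraints gives the stated polynomial.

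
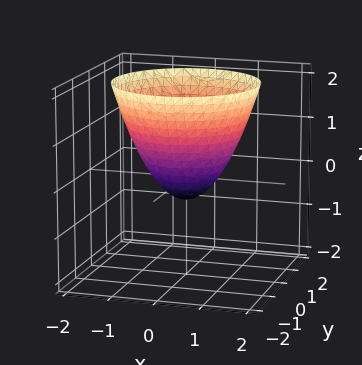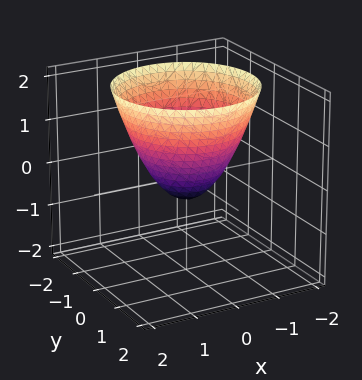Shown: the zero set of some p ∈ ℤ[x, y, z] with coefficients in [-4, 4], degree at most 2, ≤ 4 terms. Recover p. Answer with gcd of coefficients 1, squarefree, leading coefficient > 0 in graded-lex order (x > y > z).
The degree is 2 — no degree-1 surface has this shape.
Symmetry: the surface is invariant under rotation about z: p = q(x² + y², z).
From the axis intercepts and sections: a circular section at z = 0 has radius between 0 and 1.
Fitting integer coefficients to these (and the overall shape) gives p.

2*x^2 + 2*y^2 - 2*z - 1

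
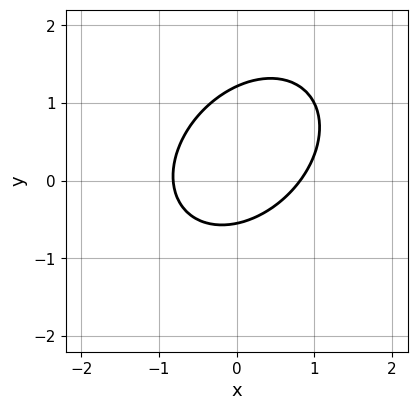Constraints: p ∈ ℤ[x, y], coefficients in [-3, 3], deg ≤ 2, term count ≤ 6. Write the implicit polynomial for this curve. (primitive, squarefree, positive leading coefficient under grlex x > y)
First, the degree is 2 — the shape is more complex than any degree-1 curve.
Finally, solving for integer coefficients yields p as stated.

3*x^2 - 2*x*y + 3*y^2 - 2*y - 2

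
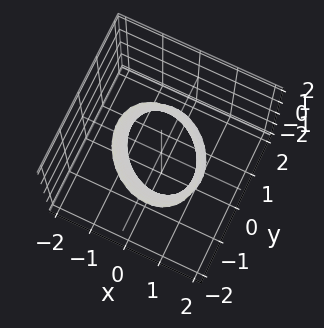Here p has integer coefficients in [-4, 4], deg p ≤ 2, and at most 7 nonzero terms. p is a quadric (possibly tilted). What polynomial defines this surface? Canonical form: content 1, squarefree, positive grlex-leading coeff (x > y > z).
2*x^2 + x*y + 2*y^2 + y*z - 2

1. deg p = 2.
2. Observable constraints: among the integer gridlines, it crosses the x-axis at x ∈ {-1, 1}; the surface avoids every integer z-axis point in the box.
3. Fitting integer coefficients to these (and the overall shape) gives p.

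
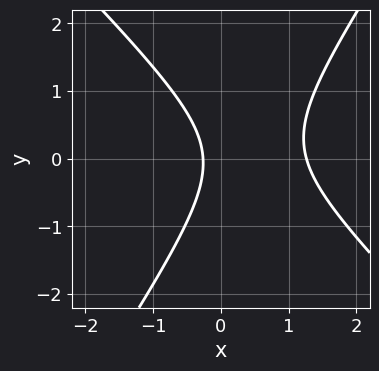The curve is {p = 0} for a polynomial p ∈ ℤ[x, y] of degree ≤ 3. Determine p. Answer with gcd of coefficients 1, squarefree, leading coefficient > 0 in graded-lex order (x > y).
3*x^2 + x*y - 2*y^2 - 3*x - 1

First, degree: no degree-1 curve has this shape, so deg p = 2.
Then, checking where it meets the axes: no y-intercept at any integer in the box.
Finally, these observations pin down the coefficients.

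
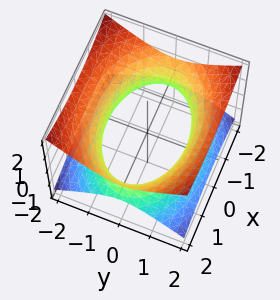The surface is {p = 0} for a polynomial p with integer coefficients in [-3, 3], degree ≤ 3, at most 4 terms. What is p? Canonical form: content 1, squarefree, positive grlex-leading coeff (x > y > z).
1. Degree: an hourglass — one-sheet hyperboloid; a quadric, so deg p = 2.
2. Symmetries: it's symmetric under x → −x, forcing even powers of x; the z ↦ −z reflection is a symmetry, so z appears only in even powers; it's symmetric under y → −y, forcing even powers of y.
3. Checking where it meets the axes: it misses every integer gridline on the z-axis.
4. Assembling these constraints gives the stated polynomial.

x^2 + 2*y^2 - 3*z^2 - 3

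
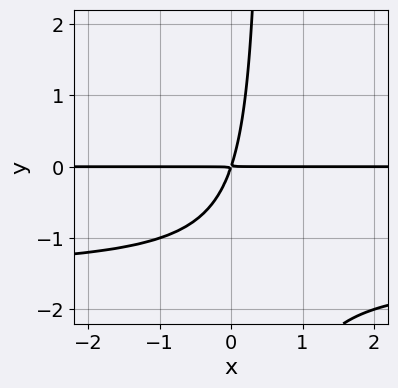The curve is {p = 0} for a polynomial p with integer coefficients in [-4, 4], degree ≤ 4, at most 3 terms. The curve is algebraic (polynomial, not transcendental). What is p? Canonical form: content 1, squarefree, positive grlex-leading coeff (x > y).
(a) deg p = 3.
(b) Reading off the gridlines: the visible x-axis segment lies entirely on the curve.
(c) The integer polynomial consistent with all of this is the stated p.

2*x*y^2 + 3*x*y - y^2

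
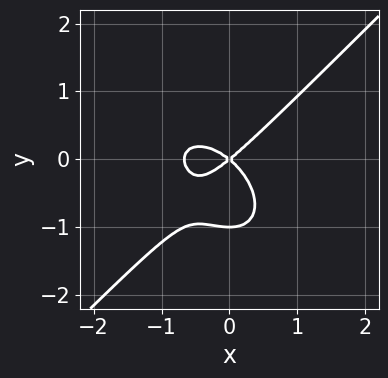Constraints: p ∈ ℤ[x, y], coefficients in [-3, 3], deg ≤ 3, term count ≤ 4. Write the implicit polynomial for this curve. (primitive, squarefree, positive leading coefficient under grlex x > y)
First, degree: no degree-2 curve has this shape, so deg p = 3.
Then, from the visible intercepts: the y-axis gridline crossings are at y ∈ {-1, 0}; it meets the x-axis at x = 0 (among the integer gridlines).
Finally, the integer polynomial consistent with all of this is the stated p.

3*x^3 - 3*y^3 + 2*x^2 - 3*y^2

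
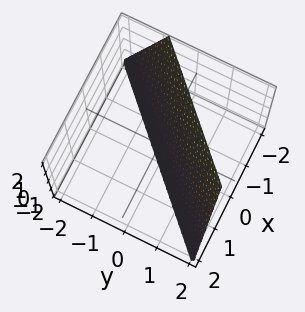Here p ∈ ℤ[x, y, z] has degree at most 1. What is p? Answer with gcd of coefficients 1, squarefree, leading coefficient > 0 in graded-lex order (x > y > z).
(a) The degree is 1 — the surface is flat (a plane).
(b) Against the integer gridlines: one z-axis crossing is at z = -2.
(c) Matching integer coefficients to the picture gives p.

3*x - 3*y + z + 2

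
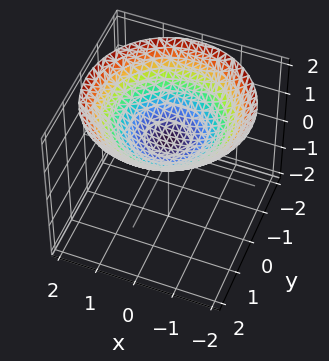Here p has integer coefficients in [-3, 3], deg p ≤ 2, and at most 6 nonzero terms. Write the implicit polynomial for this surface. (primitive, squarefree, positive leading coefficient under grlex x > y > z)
1. Degree: no degree-1 surface has this shape, so deg p = 2.
2. By symmetry, the z-axis is an axis of rotation, so x and y enter only as x² + y².
3. Against the integer gridlines: a circular section at z = 1 has radius exactly 1; no y-intercept at any integer in the box.
4. These observations pin down the coefficients.

x^2 + y^2 - 3*z + 2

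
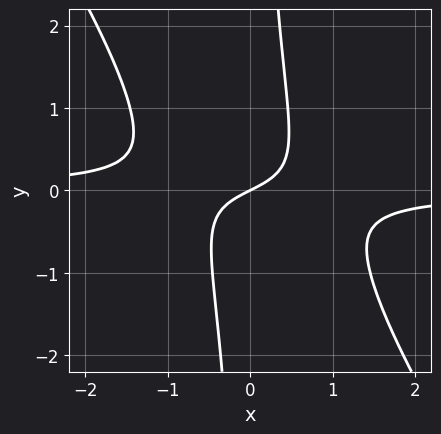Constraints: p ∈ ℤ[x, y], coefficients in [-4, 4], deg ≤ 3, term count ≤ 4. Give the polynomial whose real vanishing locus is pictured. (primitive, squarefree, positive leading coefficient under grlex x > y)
First, deg p = 3.
Then, from the visible intercepts: one x-axis crossing is at x = 0; it meets the y-axis at y = 0 (among the integer gridlines).
Finally, putting this together gives p.

3*x^2*y + 2*x*y^2 + x - 2*y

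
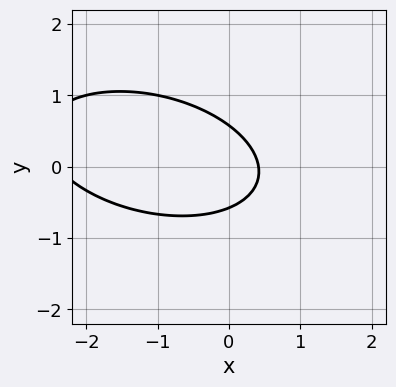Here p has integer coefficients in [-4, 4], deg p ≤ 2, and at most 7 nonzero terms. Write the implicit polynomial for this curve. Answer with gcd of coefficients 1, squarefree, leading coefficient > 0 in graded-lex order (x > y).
x^2 + x*y + 3*y^2 + 2*x - 1

The degree is 2 — no degree-1 curve has this shape.
Matching integer coefficients to the picture gives p.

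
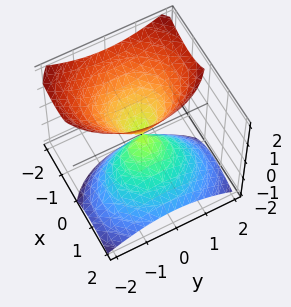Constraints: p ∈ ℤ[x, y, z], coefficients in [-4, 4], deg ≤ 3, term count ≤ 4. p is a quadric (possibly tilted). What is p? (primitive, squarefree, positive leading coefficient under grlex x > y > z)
3*x^2 + 3*x*z + 2*y^2 - 2*z^2

The picture has 2 separate pieces. They look like related sheets of one shape, so recover p as a whole.
The degree is 2 — a generic line meets the surface in up to 2 points.
Against the integer gridlines: it meets the x-axis at x = 0 (among the integer gridlines); one y-axis crossing is at y = 0; it crosses the z-axis at the gridline z = 0.
Together with the visible shape, these determine p as stated.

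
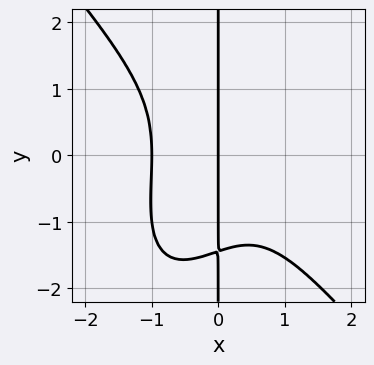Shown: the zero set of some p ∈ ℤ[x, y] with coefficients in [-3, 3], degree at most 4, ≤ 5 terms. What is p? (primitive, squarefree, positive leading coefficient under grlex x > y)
First, deg p = 4. The shape is more complex than any degree-3 curve.
Then, observable constraints: the visible y-axis segment lies entirely on the curve; among the integer gridlines, it crosses the x-axis at x ∈ {-1, 0}.
Finally, these observations pin down the coefficients.

3*x^4 - x^2*y^2 + x*y^3 + 3*x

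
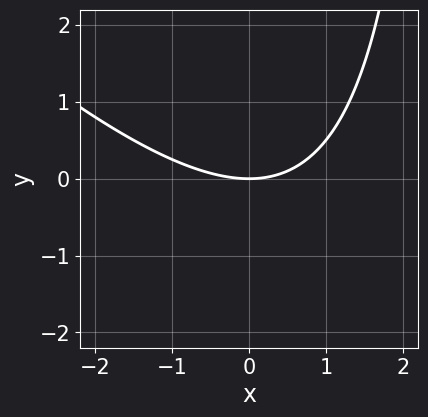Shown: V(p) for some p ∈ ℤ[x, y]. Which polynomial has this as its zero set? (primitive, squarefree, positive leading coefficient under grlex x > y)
x^2 + x*y - 3*y

First, deg p = 2. A generic line meets the curve in up to 2 points.
Next, against the integer gridlines: one y-axis crossing is at y = 0; it meets the x-axis at x = 0 (among the integer gridlines).
Finally, matching integer coefficients to the picture gives p.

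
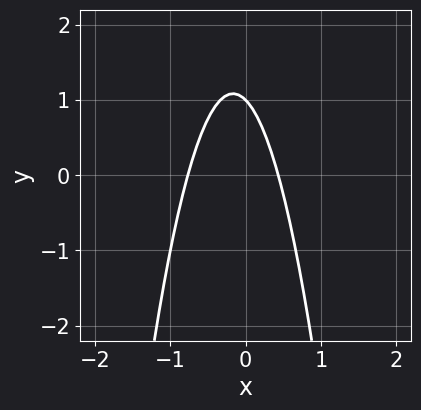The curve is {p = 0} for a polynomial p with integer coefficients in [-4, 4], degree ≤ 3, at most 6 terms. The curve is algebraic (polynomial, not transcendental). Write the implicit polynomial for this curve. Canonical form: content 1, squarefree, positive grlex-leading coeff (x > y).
(a) Degree: the shape is more complex than any degree-1 curve, so deg p = 2.
(b) Observable constraints: it meets the y-axis at y = 1 (among the integer gridlines).
(c) Putting this together gives p.

3*x^2 + x + y - 1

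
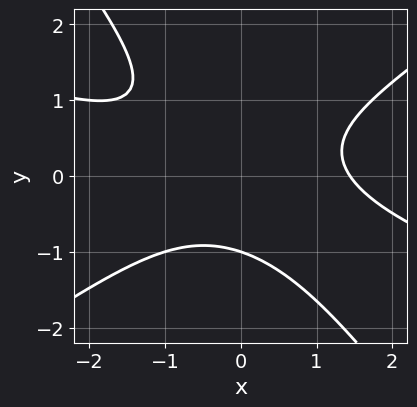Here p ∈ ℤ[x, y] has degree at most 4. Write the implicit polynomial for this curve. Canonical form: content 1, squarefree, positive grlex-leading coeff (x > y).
1. Degree: the shape is more complex than any degree-2 curve, so deg p = 3.
2. From the visible intercepts: it crosses the y-axis at the gridline y = -1.
3. Together with the visible shape, these determine p as stated.

x^3 + 2*x^2*y - 3*x*y^2 - 3*y^3 - 3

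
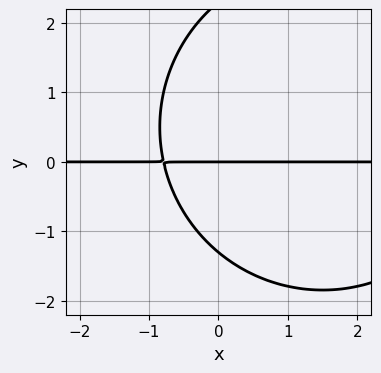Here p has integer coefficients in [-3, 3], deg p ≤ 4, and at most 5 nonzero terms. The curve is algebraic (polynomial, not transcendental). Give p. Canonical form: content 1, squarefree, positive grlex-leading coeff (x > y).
x^2*y + y^3 - 3*x*y - y^2 - 3*y

(a) deg p = 3. No degree-2 curve has this shape.
(b) From the axis intercepts and sections: the visible x-axis segment lies entirely on the curve; it crosses the y-axis at the gridline y = 0.
(c) These observations pin down the coefficients.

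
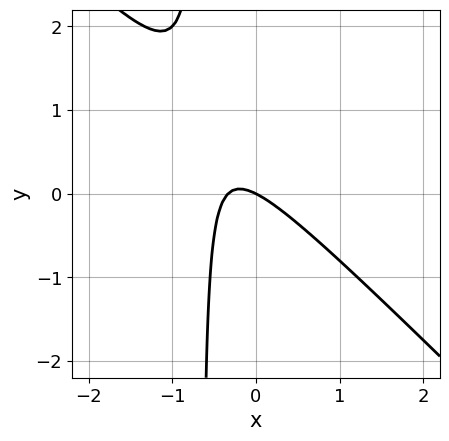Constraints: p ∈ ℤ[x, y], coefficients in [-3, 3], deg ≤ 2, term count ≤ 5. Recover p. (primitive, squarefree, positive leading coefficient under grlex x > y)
deg p = 2.
From the visible intercepts: one x-axis crossing is at x = 0; it crosses the y-axis at the gridline y = 0.
Fitting integer coefficients to these (and the overall shape) gives p.

3*x^2 + 3*x*y + x + 2*y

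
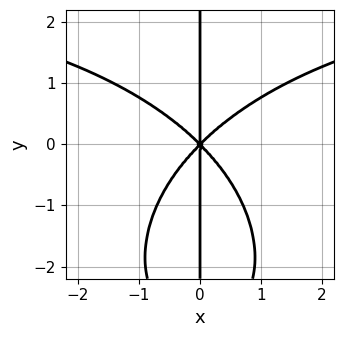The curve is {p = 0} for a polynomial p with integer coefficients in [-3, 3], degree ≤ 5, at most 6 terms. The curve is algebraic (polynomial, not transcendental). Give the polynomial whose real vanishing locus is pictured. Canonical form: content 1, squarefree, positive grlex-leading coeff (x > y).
x^3*y + x*y^3 - 3*x^3 + 3*x*y^2

(a) The degree is 4 — the shape is more complex than any degree-3 curve.
(b) Reading off the gridlines: every point of the y-axis in the box is on the curve; one x-axis crossing is at x = 0.
(c) Matching integer coefficients to the picture gives p.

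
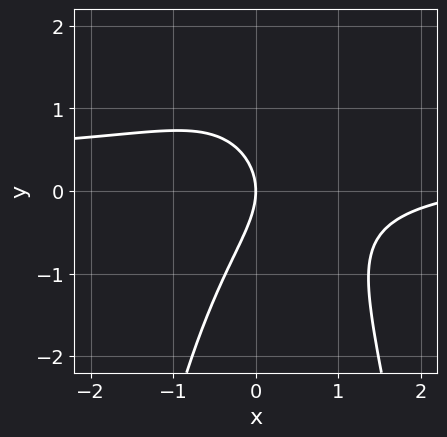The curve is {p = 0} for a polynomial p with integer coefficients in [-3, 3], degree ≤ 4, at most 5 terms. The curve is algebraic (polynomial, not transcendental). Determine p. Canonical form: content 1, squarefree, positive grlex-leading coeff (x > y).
3*x^2*y - x^2 - x*y + 2*y^2 + 3*x

(a) The degree is 3 — no degree-2 curve has this shape.
(b) Reading off the gridlines: one x-axis crossing is at x = 0; it crosses the y-axis at the gridline y = 0.
(c) The integer polynomial consistent with all of this is the stated p.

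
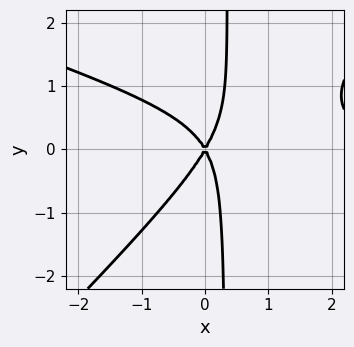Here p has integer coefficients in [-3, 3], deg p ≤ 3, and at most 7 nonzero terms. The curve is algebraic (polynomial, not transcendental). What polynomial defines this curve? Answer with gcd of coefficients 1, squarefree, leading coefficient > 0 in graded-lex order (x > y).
First, the degree is 3 — a generic line meets the curve in up to 3 points.
Next, against the integer gridlines: it meets the x-axis at x = 0 (among the integer gridlines); it meets the y-axis at y = 0 (among the integer gridlines).
Finally, assembling these constraints gives the stated polynomial.

x^3 + 2*x^2*y - 3*x*y^2 - 3*x^2 + y^2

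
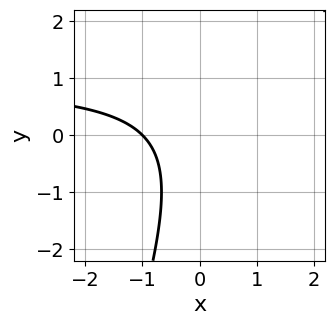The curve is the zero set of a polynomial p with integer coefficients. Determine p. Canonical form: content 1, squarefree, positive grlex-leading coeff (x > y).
1. deg p = 2. No degree-1 curve has this shape.
2. From the axis intercepts and sections: the curve avoids every integer y-axis point in the box; one x-axis crossing is at x = -1.
3. Assembling these constraints gives the stated polynomial.

3*x*y - y^2 - 3*x - 3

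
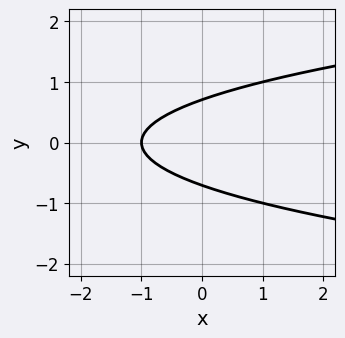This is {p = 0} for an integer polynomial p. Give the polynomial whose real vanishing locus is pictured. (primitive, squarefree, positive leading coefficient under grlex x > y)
2*y^2 - x - 1

First, deg p = 2.
Then, symmetries: mirror symmetry y ↦ −y ⇒ only even powers of y.
Then, reading off the gridlines: it meets the x-axis at x = -1 (among the integer gridlines).
Finally, the integer polynomial consistent with all of this is the stated p.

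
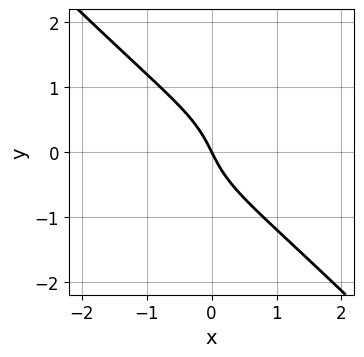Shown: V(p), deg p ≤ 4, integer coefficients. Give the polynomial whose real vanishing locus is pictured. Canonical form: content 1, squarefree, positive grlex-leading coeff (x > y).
x^2*y - x*y^2 - 2*y^3 - 2*x - y

1. The degree is 3 — no degree-2 curve has this shape.
2. Reading off the gridlines: it crosses the y-axis at the gridline y = 0; it crosses the x-axis at the gridline x = 0.
3. Solving for integer coefficients yields p as stated.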